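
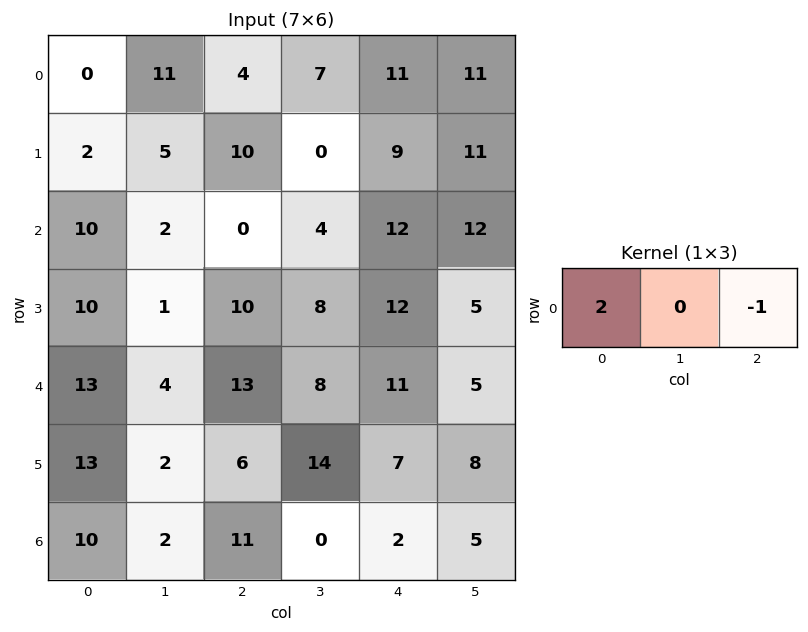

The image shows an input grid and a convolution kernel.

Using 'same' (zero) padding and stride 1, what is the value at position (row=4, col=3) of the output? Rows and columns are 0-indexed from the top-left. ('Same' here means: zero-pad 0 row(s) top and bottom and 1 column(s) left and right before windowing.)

15

The receptive field on the zero-padded input at this output position is [13 8 11]. Elementwise product with the kernel and sum: 13·2 + 11·-1.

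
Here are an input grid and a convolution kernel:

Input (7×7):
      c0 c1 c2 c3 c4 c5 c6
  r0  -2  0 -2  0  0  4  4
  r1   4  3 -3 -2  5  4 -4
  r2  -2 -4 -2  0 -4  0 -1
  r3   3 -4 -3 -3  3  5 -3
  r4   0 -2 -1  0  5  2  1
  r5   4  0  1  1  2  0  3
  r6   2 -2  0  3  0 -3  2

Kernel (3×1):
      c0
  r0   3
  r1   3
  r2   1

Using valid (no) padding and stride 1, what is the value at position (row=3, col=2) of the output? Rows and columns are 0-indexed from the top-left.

The receptive field on the input at this output position is [-3 / -1 / 1]. Elementwise product with the kernel and sum: -3·3 + -1·3 + 1·1.

-11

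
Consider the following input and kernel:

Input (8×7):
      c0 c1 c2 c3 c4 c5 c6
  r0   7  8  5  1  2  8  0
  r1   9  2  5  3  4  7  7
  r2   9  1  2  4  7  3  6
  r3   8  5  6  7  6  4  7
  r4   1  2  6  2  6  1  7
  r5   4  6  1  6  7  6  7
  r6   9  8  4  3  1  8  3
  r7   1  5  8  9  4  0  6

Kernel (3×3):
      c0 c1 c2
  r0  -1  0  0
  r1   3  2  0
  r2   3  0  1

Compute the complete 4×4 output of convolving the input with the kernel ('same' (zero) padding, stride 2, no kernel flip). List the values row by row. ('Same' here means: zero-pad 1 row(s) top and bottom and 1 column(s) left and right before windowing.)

16 43 23 45
23 27 48 26
8 37 35 31
23 50 32 24

Output[0,0]: The receptive field on the zero-padded input at this output position is [0 0 0 / 0 7 8 / 0 9 2]. Elementwise product with the kernel and sum: 0·-1 + 0·3 + 7·2 + 0·3 + 2·1.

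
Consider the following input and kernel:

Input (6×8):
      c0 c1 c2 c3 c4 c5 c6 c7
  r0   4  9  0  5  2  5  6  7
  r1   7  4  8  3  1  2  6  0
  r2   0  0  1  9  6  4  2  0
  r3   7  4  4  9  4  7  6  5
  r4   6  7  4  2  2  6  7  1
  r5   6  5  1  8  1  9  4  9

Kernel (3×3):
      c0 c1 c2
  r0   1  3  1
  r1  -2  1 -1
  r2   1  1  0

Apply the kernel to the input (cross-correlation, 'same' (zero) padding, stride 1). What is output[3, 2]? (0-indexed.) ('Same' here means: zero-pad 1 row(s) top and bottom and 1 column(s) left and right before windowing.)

The receptive field on the zero-padded input at this output position is [0 1 9 / 4 4 9 / 7 4 2]. Elementwise product with the kernel and sum: 0·1 + 1·3 + 9·1 + 4·-2 + 4·1 + 9·-1 + 7·1 + 4·1.

10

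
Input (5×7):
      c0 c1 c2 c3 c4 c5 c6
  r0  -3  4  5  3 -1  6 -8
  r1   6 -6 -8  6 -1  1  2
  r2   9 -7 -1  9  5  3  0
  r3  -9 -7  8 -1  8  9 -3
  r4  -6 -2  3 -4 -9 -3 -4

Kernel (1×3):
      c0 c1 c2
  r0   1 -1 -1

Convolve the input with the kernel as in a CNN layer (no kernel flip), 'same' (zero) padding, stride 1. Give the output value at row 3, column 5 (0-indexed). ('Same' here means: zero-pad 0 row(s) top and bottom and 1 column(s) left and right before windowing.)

The receptive field on the zero-padded input at this output position is [8 9 -3]. Elementwise product with the kernel and sum: 8·1 + 9·-1 + -3·-1.

2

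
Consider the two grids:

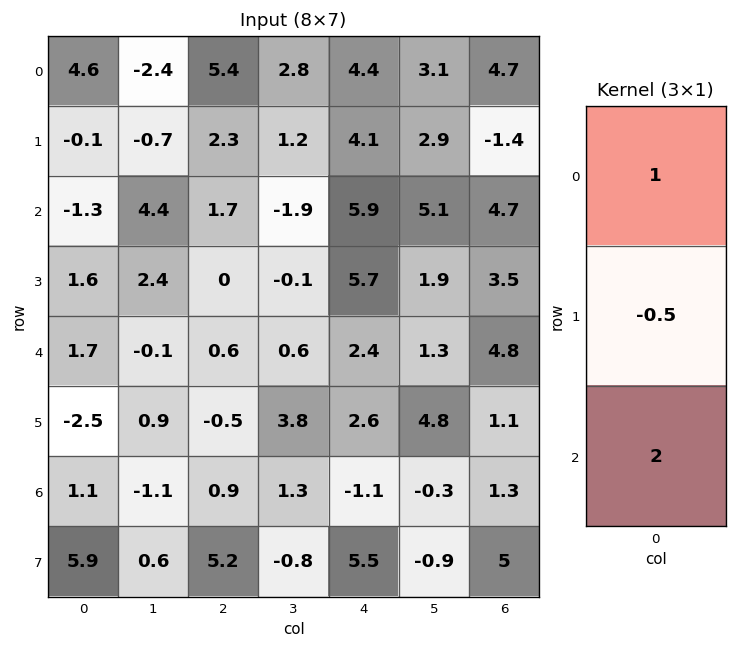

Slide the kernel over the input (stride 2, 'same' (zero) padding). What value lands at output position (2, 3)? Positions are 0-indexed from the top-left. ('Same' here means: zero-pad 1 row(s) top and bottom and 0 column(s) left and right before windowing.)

The receptive field on the zero-padded input at this output position is [3.5 / 4.8 / 1.1]. Elementwise product with the kernel and sum: 3.5·1 + 4.8·-0.5 + 1.1·2.

3.3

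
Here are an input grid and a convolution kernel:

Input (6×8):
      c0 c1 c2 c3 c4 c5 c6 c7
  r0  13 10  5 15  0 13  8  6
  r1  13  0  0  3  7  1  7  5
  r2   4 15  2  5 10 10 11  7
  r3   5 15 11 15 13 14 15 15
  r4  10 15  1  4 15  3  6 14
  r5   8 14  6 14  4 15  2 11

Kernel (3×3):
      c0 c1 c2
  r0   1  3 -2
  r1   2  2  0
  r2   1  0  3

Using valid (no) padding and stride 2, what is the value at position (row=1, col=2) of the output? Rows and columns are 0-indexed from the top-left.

105

The receptive field on the input at this output position is [10 10 11 / 13 14 15 / 15 3 6]. Elementwise product with the kernel and sum: 10·1 + 10·3 + 11·-2 + 13·2 + 14·2 + 15·1 + 6·3.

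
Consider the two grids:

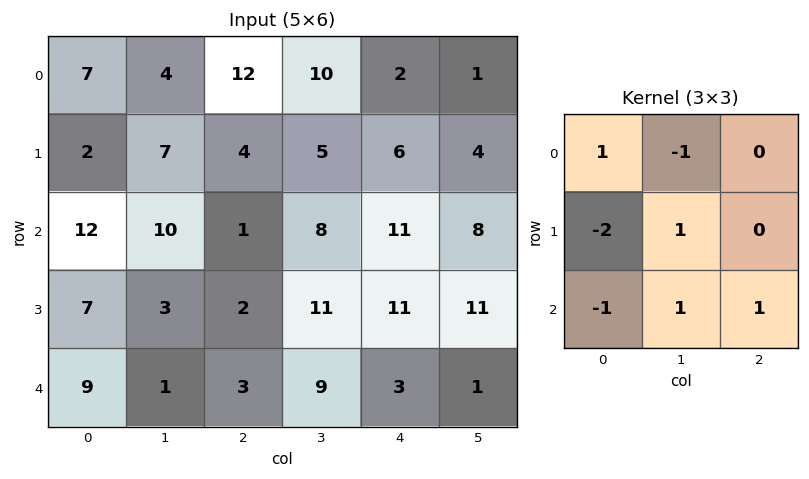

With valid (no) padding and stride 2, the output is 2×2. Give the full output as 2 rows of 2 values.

Output[0,0]: The receptive field on the input at this output position is [7 4 12 / 2 7 4 / 12 10 1]. Elementwise product with the kernel and sum: 7·1 + 4·-1 + 2·-2 + 7·1 + 12·-1 + 10·1 + 1·1.

5 17
-14 9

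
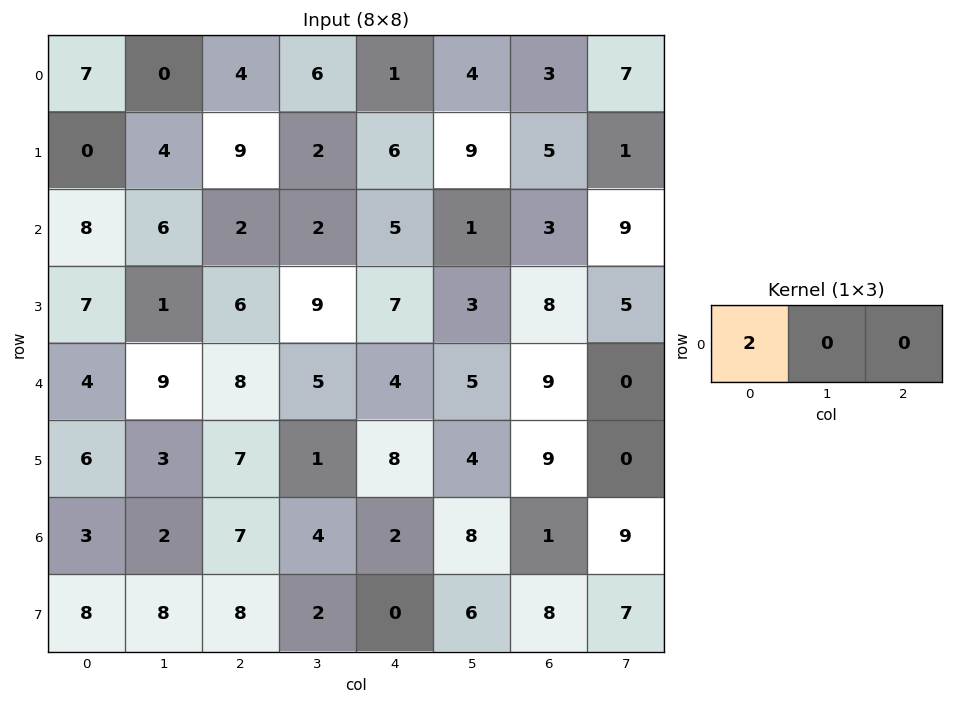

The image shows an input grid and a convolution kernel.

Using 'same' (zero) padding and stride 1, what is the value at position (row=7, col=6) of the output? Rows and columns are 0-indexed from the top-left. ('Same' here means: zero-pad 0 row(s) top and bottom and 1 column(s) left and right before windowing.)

12

The receptive field on the zero-padded input at this output position is [6 8 7]. Elementwise product with the kernel and sum: 6·2.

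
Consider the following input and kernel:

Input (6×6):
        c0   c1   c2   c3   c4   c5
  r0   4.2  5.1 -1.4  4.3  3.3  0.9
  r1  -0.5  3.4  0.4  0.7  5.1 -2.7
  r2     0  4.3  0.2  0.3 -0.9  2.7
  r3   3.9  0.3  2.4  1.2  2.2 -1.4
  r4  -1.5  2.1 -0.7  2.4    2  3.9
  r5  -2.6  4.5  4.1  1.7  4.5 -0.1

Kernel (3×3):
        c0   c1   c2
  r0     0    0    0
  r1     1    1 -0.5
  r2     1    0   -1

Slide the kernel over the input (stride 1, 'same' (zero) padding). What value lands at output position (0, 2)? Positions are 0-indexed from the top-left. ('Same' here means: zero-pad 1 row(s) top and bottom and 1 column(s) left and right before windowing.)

The receptive field on the zero-padded input at this output position is [0 0 0 / 5.1 -1.4 4.3 / 3.4 0.4 0.7]. Elementwise product with the kernel and sum: 5.1·1 + -1.4·1 + 4.3·-0.5 + 3.4·1 + 0.7·-1.

4.25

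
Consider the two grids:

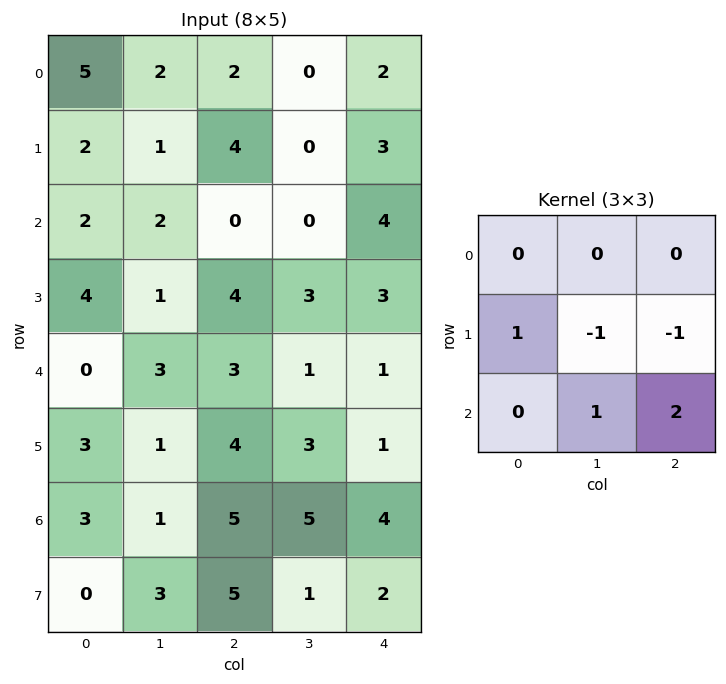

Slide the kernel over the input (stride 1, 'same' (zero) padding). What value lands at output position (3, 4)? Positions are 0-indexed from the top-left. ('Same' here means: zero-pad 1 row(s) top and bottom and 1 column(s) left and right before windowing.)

The receptive field on the zero-padded input at this output position is [0 4 0 / 3 3 0 / 1 1 0]. Elementwise product with the kernel and sum: 3·1 + 3·-1 + 0·-1 + 1·1 + 0·2.

1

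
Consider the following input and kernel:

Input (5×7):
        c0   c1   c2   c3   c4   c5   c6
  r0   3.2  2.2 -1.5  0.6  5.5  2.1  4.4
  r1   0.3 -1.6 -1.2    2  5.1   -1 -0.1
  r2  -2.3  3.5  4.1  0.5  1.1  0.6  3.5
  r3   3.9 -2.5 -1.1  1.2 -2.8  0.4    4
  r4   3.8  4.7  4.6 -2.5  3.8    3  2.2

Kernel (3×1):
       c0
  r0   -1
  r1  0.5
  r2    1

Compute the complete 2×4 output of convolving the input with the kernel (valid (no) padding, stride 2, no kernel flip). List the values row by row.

-5.35 5 -1.85 -0.95
8.05 -0.05 1.3 0.7

Output[0,0]: The receptive field on the input at this output position is [3.2 / 0.3 / -2.3]. Elementwise product with the kernel and sum: 3.2·-1 + 0.3·0.5 + -2.3·1.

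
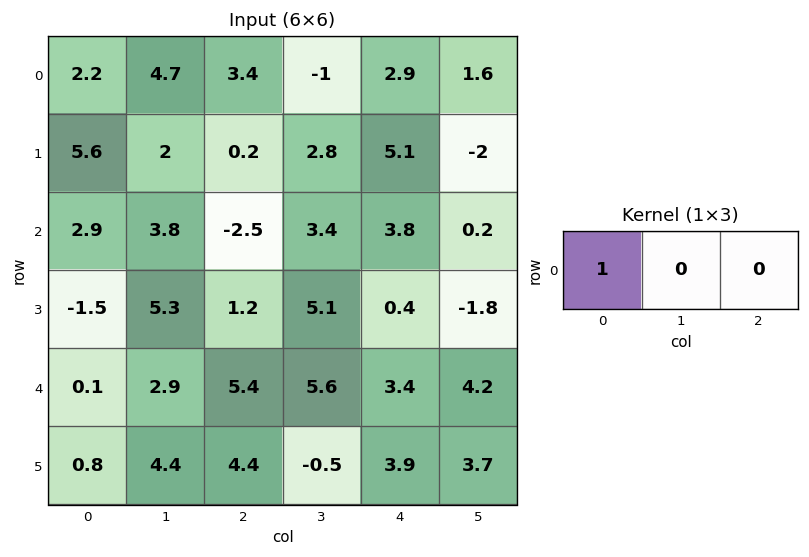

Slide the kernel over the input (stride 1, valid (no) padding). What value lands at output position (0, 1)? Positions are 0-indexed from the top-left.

4.7

The receptive field on the input at this output position is [4.7 3.4 -1]. Elementwise product with the kernel and sum: 4.7·1.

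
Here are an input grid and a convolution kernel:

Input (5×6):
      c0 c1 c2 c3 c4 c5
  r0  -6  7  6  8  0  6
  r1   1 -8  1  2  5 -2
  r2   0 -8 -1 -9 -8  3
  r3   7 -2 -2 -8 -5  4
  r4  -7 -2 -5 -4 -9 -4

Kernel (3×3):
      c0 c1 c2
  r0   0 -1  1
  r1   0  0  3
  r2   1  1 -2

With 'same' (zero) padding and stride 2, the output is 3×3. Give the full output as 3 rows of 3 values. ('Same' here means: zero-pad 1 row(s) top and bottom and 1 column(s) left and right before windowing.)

38 13 29
-22 -14 -19
-15 -18 -3

Output[0,0]: The receptive field on the zero-padded input at this output position is [0 0 0 / 0 -6 7 / 0 1 -8]. Elementwise product with the kernel and sum: 0·-1 + 0·1 + 7·3 + 0·1 + 1·1 + -8·-2.
Output[0,1]: The receptive field on the zero-padded input at this output position is [0 0 0 / 7 6 8 / -8 1 2]. Elementwise product with the kernel and sum: 0·-1 + 0·1 + 8·3 + -8·1 + 1·1 + 2·-2.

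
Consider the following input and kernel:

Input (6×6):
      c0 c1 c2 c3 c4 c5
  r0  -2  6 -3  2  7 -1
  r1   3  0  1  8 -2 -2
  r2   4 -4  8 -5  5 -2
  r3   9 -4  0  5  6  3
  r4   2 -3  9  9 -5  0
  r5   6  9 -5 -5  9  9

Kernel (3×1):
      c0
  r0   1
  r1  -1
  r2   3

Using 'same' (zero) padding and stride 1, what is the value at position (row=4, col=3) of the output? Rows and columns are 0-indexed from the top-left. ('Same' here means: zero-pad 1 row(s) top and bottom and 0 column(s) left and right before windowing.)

-19

The receptive field on the zero-padded input at this output position is [5 / 9 / -5]. Elementwise product with the kernel and sum: 5·1 + 9·-1 + -5·3.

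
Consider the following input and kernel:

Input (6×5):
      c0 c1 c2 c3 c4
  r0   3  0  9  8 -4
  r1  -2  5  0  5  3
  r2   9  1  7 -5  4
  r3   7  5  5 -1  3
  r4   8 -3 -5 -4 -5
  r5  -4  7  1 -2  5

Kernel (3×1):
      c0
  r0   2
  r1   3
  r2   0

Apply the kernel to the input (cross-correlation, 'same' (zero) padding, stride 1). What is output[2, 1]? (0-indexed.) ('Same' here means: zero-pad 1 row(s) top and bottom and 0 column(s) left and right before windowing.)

13

The receptive field on the zero-padded input at this output position is [5 / 1 / 5]. Elementwise product with the kernel and sum: 5·2 + 1·3.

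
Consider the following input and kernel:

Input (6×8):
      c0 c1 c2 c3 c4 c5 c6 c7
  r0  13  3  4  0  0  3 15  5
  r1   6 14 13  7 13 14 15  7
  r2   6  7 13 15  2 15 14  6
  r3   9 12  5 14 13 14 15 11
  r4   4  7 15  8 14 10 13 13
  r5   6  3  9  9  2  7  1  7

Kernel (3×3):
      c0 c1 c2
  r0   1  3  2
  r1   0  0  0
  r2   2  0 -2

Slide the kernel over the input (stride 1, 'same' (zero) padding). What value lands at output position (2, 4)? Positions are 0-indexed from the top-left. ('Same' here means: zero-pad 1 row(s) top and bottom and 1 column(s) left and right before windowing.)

The receptive field on the zero-padded input at this output position is [7 13 14 / 15 2 15 / 14 13 14]. Elementwise product with the kernel and sum: 7·1 + 13·3 + 14·2 + 14·2 + 14·-2.

74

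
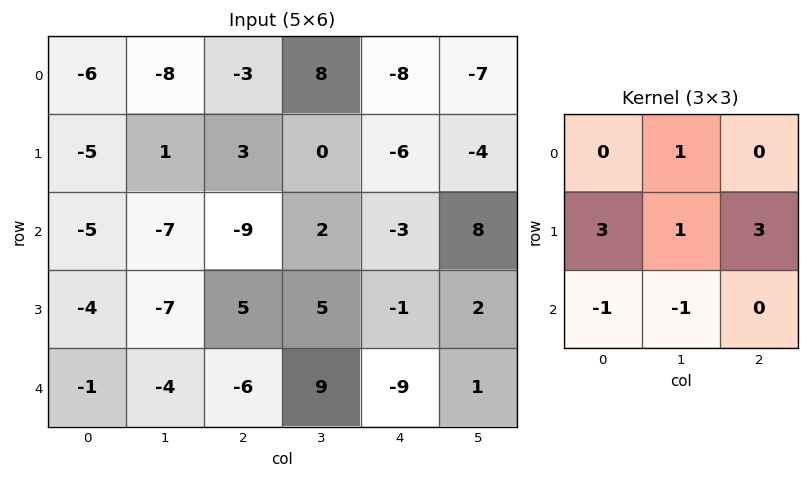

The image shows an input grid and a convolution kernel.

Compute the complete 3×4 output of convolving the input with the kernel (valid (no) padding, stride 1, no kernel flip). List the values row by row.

-1 19 6 -25
-37 -19 -44 17
-6 0 16 17

Output[0,0]: The receptive field on the input at this output position is [-6 -8 -3 / -5 1 3 / -5 -7 -9]. Elementwise product with the kernel and sum: -8·1 + -5·3 + 1·1 + 3·3 + -5·-1 + -7·-1.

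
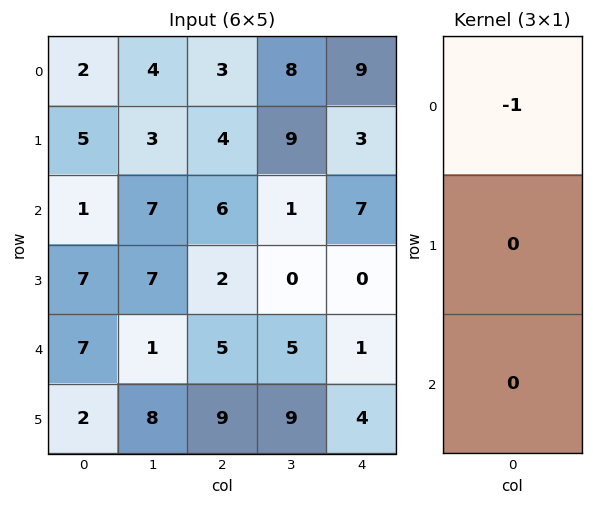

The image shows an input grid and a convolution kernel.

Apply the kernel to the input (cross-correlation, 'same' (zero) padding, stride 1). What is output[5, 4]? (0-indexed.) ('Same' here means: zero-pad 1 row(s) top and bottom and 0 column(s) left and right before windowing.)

The receptive field on the zero-padded input at this output position is [1 / 4 / 0]. Elementwise product with the kernel and sum: 1·-1.

-1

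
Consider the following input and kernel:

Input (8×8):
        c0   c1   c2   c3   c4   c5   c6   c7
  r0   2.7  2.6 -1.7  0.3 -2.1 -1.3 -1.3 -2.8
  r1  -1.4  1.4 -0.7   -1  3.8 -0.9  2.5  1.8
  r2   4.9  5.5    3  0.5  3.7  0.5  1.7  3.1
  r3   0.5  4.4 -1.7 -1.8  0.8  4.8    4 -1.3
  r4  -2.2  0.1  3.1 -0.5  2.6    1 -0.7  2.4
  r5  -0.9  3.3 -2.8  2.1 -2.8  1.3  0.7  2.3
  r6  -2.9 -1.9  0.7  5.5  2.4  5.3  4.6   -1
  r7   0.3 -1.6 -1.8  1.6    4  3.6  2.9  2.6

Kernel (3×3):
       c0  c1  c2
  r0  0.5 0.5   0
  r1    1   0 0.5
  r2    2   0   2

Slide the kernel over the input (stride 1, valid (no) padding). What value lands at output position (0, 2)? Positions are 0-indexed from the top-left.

The receptive field on the input at this output position is [-1.7 0.3 -2.1 / -0.7 -1 3.8 / 3 0.5 3.7]. Elementwise product with the kernel and sum: -1.7·0.5 + 0.3·0.5 + -0.7·1 + 3.8·0.5 + 3·2 + 3.7·2.

13.9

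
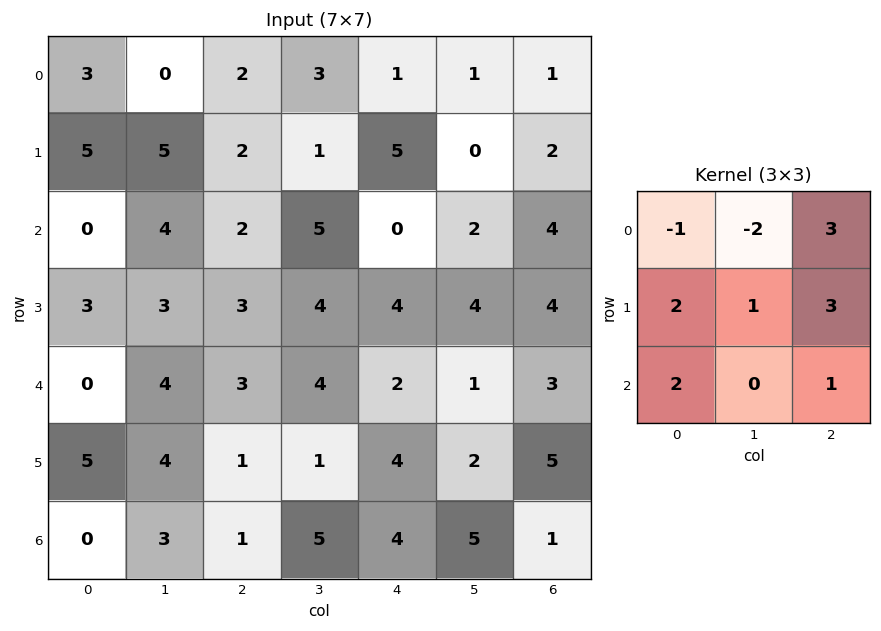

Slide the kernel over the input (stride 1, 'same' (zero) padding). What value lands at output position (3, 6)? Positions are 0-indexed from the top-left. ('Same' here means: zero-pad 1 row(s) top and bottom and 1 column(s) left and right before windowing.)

The receptive field on the zero-padded input at this output position is [2 4 0 / 4 4 0 / 1 3 0]. Elementwise product with the kernel and sum: 2·-1 + 4·-2 + 0·3 + 4·2 + 4·1 + 0·3 + 1·2 + 0·1.

4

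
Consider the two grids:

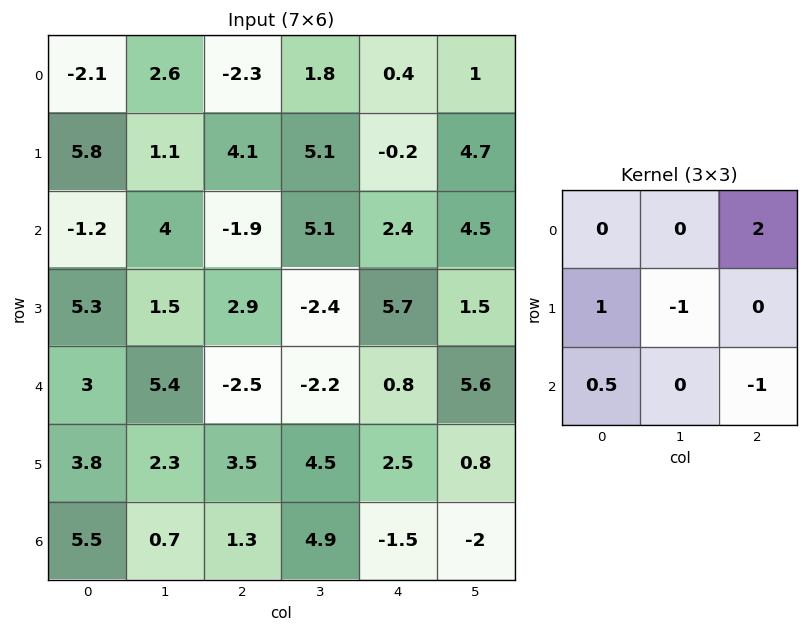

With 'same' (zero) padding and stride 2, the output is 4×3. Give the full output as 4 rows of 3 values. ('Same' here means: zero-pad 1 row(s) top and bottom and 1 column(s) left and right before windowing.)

1 0.35 -0.75
1.9 19.25 9.4
-2.3 -0.25 1.45
-0.9 8.4 8

Output[0,0]: The receptive field on the zero-padded input at this output position is [0 0 0 / 0 -2.1 2.6 / 0 5.8 1.1]. Elementwise product with the kernel and sum: 0·2 + 0·1 + -2.1·-1 + 0·0.5 + 1.1·-1.
Output[0,1]: The receptive field on the zero-padded input at this output position is [0 0 0 / 2.6 -2.3 1.8 / 1.1 4.1 5.1]. Elementwise product with the kernel and sum: 0·2 + 2.6·1 + -2.3·-1 + 1.1·0.5 + 5.1·-1.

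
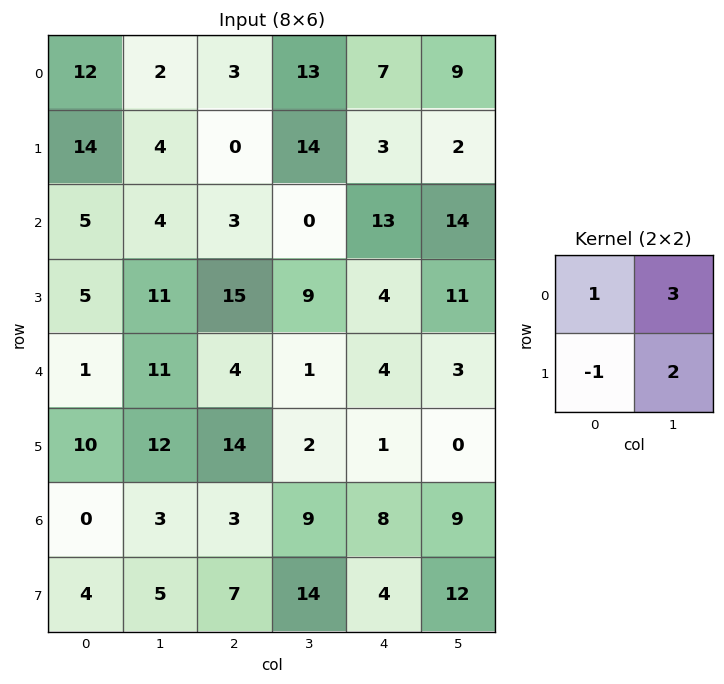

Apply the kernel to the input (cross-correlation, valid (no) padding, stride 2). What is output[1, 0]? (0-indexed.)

34

The receptive field on the input at this output position is [5 4 / 5 11]. Elementwise product with the kernel and sum: 5·1 + 4·3 + 5·-1 + 11·2.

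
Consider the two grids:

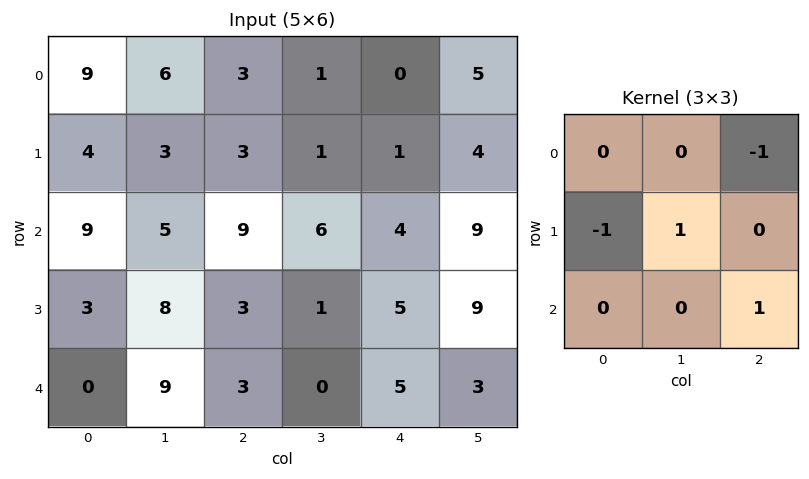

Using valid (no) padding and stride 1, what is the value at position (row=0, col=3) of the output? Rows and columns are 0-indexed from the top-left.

The receptive field on the input at this output position is [1 0 5 / 1 1 4 / 6 4 9]. Elementwise product with the kernel and sum: 5·-1 + 1·-1 + 1·1 + 9·1.

4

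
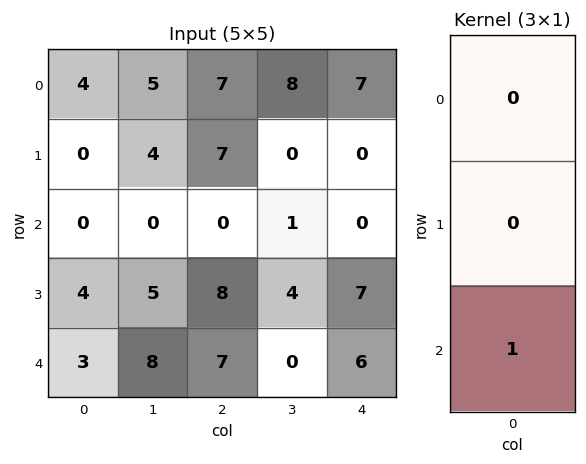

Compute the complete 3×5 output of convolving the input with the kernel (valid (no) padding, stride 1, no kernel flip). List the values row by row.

0 0 0 1 0
4 5 8 4 7
3 8 7 0 6

Output[0,0]: The receptive field on the input at this output position is [4 / 0 / 0]. Elementwise product with the kernel and sum: 0·1.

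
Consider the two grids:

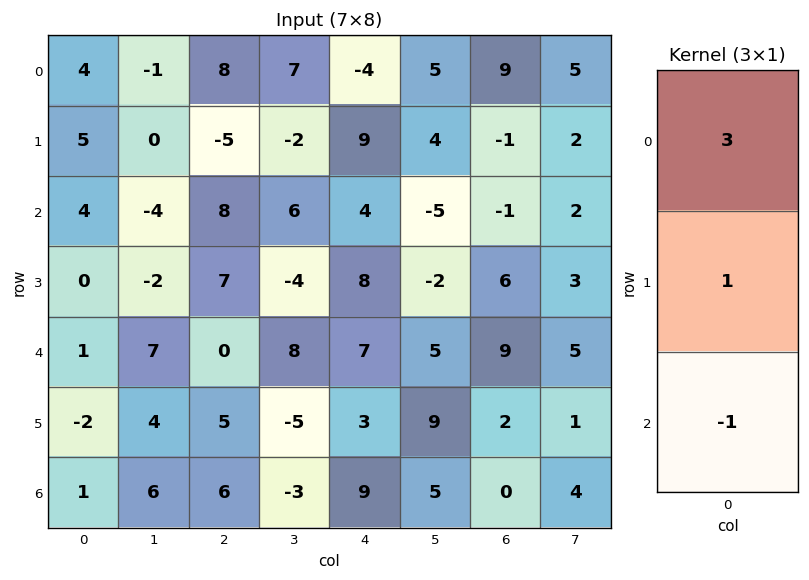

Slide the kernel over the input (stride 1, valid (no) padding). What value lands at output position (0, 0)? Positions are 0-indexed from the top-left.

The receptive field on the input at this output position is [4 / 5 / 4]. Elementwise product with the kernel and sum: 4·3 + 5·1 + 4·-1.

13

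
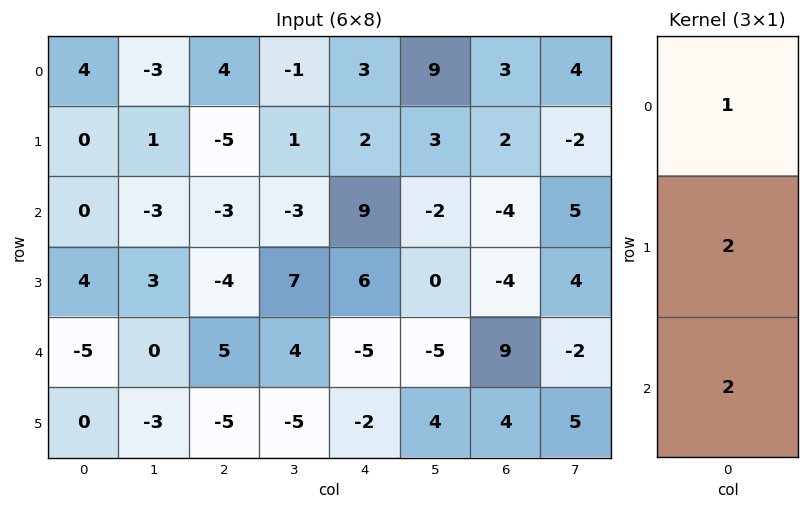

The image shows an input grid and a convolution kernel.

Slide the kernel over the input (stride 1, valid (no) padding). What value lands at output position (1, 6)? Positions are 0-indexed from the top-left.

-14

The receptive field on the input at this output position is [2 / -4 / -4]. Elementwise product with the kernel and sum: 2·1 + -4·2 + -4·2.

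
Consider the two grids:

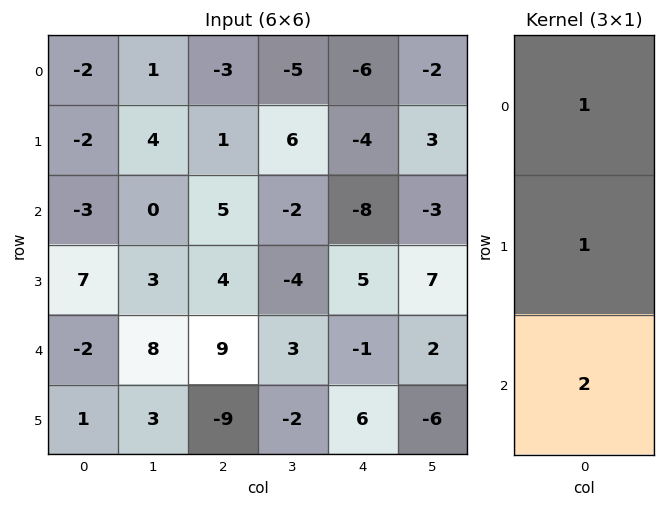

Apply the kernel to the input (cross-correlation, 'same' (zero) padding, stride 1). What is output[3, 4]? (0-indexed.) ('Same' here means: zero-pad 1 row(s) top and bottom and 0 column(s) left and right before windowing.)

The receptive field on the zero-padded input at this output position is [-8 / 5 / -1]. Elementwise product with the kernel and sum: -8·1 + 5·1 + -1·2.

-5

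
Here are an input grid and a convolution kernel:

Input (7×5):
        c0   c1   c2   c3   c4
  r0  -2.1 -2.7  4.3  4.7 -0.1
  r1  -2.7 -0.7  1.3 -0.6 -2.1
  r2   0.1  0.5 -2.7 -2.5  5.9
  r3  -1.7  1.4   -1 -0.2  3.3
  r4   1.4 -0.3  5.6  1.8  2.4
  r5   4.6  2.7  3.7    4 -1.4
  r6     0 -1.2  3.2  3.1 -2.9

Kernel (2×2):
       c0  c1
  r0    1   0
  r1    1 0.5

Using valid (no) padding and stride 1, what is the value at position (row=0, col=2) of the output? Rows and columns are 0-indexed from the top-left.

The receptive field on the input at this output position is [4.3 4.7 / 1.3 -0.6]. Elementwise product with the kernel and sum: 4.3·1 + 1.3·1 + -0.6·0.5.

5.3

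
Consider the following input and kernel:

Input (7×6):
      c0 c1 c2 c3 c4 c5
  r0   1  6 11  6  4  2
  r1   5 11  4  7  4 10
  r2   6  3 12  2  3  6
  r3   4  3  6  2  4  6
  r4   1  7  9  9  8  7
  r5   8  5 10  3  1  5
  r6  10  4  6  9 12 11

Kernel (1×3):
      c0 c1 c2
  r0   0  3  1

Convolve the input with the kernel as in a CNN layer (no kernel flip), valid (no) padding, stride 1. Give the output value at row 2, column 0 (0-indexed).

The receptive field on the input at this output position is [6 3 12]. Elementwise product with the kernel and sum: 3·3 + 12·1.

21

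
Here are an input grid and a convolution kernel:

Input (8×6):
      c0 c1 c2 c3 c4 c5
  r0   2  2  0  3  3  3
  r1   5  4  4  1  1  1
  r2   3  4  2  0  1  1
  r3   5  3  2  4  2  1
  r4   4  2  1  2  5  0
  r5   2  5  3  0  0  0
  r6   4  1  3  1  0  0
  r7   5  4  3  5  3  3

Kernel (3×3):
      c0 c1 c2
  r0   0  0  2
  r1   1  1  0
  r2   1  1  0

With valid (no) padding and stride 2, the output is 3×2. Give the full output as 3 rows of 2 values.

16 13
18 11
14 17

Output[0,0]: The receptive field on the input at this output position is [2 2 0 / 5 4 4 / 3 4 2]. Elementwise product with the kernel and sum: 0·2 + 5·1 + 4·1 + 3·1 + 4·1.
Output[0,1]: The receptive field on the input at this output position is [0 3 3 / 4 1 1 / 2 0 1]. Elementwise product with the kernel and sum: 3·2 + 4·1 + 1·1 + 2·1 + 0·1.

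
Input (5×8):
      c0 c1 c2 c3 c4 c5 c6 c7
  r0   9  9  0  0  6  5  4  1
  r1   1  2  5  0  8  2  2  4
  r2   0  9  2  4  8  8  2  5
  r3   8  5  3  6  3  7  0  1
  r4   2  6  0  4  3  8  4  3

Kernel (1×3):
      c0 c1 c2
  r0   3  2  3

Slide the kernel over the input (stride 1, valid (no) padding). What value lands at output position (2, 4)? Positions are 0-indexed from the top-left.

46

The receptive field on the input at this output position is [8 8 2]. Elementwise product with the kernel and sum: 8·3 + 8·2 + 2·3.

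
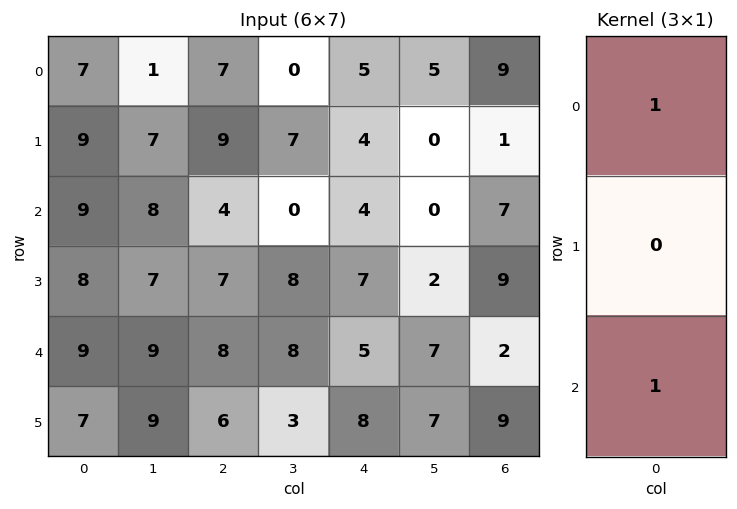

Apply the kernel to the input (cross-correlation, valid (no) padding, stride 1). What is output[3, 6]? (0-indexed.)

The receptive field on the input at this output position is [9 / 2 / 9]. Elementwise product with the kernel and sum: 9·1 + 9·1.

18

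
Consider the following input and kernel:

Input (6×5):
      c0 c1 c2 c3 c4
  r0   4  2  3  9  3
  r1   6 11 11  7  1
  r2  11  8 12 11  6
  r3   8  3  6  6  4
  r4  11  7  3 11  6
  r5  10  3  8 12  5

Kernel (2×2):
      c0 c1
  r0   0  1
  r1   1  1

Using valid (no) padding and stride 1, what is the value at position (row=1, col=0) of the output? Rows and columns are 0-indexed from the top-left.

30

The receptive field on the input at this output position is [6 11 / 11 8]. Elementwise product with the kernel and sum: 11·1 + 11·1 + 8·1.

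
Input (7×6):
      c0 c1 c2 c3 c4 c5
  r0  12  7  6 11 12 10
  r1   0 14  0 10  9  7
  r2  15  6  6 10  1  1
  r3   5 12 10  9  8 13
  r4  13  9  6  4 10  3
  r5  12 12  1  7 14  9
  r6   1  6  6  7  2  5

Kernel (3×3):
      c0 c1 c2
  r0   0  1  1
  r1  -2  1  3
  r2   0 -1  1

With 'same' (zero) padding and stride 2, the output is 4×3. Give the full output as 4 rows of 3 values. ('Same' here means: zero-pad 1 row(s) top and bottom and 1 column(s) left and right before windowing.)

Output[0,0]: The receptive field on the zero-padded input at this output position is [0 0 0 / 0 12 7 / 0 0 14]. Elementwise product with the kernel and sum: 0·1 + 0·1 + 0·-2 + 12·1 + 7·3 + 0·-1 + 14·1.
Output[0,1]: The receptive field on the zero-padded input at this output position is [0 0 0 / 7 6 11 / 14 0 10]. Elementwise product with the kernel and sum: 0·1 + 0·1 + 7·-2 + 6·1 + 11·3 + 0·-1 + 10·1.

47 35 18
54 33 5
57 25 27
43 23 26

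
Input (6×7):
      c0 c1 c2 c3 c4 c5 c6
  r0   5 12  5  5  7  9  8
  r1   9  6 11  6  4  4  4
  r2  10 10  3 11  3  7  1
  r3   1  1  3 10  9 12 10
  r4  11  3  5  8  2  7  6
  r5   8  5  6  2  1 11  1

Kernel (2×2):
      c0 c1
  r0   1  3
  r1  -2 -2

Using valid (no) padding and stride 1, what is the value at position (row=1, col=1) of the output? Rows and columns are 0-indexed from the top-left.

13

The receptive field on the input at this output position is [6 11 / 10 3]. Elementwise product with the kernel and sum: 6·1 + 11·3 + 10·-2 + 3·-2.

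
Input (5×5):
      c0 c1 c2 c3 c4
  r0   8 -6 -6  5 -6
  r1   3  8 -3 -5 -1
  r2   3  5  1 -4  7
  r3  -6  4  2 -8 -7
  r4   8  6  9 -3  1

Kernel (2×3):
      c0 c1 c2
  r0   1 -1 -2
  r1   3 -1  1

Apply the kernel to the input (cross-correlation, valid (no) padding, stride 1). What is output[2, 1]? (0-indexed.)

14

The receptive field on the input at this output position is [5 1 -4 / 4 2 -8]. Elementwise product with the kernel and sum: 5·1 + 1·-1 + -4·-2 + 4·3 + 2·-1 + -8·1.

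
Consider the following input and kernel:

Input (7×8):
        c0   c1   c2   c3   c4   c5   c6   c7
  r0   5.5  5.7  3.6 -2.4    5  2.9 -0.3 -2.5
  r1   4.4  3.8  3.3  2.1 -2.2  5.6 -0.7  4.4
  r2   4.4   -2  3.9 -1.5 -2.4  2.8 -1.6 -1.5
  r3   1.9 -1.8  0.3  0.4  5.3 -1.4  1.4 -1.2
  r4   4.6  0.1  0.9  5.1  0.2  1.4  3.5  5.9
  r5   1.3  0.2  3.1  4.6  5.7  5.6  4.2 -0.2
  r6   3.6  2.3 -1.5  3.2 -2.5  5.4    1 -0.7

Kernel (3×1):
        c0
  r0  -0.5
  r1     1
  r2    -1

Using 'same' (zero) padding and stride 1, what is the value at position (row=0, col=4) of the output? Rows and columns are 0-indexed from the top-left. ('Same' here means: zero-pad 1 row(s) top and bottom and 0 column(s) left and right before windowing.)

The receptive field on the zero-padded input at this output position is [0 / 5 / -2.2]. Elementwise product with the kernel and sum: 0·-0.5 + 5·1 + -2.2·-1.

7.2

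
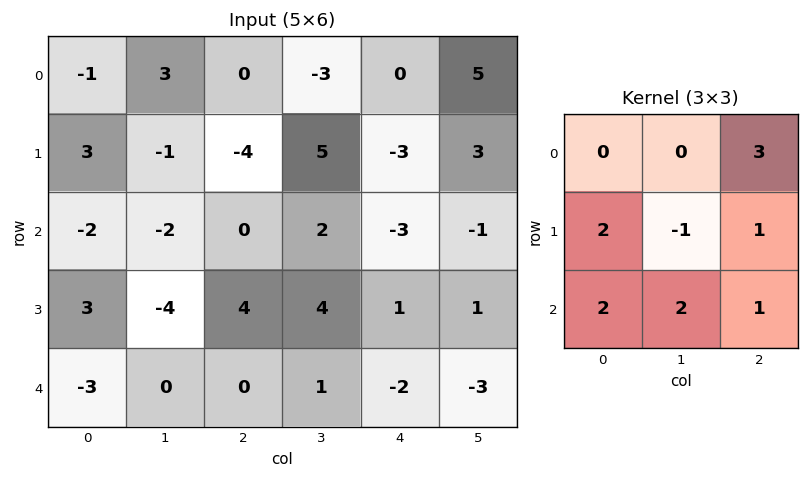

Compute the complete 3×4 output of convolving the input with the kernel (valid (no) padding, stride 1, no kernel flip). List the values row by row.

-5 -4 -15 28
-12 17 3 26
8 -1 -4 0

Output[0,0]: The receptive field on the input at this output position is [-1 3 0 / 3 -1 -4 / -2 -2 0]. Elementwise product with the kernel and sum: 0·3 + 3·2 + -1·-1 + -4·1 + -2·2 + -2·2 + 0·1.
Output[0,1]: The receptive field on the input at this output position is [3 0 -3 / -1 -4 5 / -2 0 2]. Elementwise product with the kernel and sum: -3·3 + -1·2 + -4·-1 + 5·1 + -2·2 + 0·2 + 2·1.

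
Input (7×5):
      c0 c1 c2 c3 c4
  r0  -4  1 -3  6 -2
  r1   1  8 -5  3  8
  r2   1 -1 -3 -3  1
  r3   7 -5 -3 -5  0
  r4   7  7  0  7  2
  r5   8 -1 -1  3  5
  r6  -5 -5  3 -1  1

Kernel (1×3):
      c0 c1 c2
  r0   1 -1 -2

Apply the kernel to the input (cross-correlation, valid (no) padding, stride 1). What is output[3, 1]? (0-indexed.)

The receptive field on the input at this output position is [-5 -3 -5]. Elementwise product with the kernel and sum: -5·1 + -3·-1 + -5·-2.

8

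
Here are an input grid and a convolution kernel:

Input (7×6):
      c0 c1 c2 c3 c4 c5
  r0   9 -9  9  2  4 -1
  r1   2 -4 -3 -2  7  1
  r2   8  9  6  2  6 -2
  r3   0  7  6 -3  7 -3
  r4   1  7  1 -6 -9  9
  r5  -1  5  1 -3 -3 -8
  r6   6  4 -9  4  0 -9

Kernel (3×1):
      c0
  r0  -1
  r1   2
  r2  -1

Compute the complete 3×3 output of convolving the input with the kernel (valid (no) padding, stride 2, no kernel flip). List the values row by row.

-13 -21 4
-9 5 17
-9 10 3

Output[0,0]: The receptive field on the input at this output position is [9 / 2 / 8]. Elementwise product with the kernel and sum: 9·-1 + 2·2 + 8·-1.
Output[0,1]: The receptive field on the input at this output position is [9 / -3 / 6]. Elementwise product with the kernel and sum: 9·-1 + -3·2 + 6·-1.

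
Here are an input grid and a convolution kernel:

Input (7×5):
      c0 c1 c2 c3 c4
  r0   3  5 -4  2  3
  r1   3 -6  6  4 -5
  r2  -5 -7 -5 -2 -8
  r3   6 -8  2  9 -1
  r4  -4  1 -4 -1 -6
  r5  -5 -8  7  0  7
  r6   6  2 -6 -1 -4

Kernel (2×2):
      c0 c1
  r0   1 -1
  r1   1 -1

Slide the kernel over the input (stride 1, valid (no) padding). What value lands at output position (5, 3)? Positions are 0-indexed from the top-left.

-4

The receptive field on the input at this output position is [0 7 / -1 -4]. Elementwise product with the kernel and sum: 0·1 + 7·-1 + -1·1 + -4·-1.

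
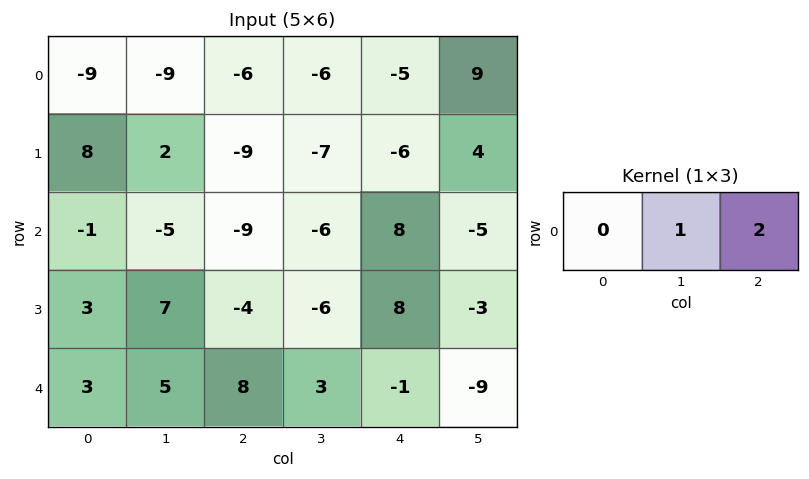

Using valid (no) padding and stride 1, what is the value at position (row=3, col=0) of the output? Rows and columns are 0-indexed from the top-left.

-1

The receptive field on the input at this output position is [3 7 -4]. Elementwise product with the kernel and sum: 7·1 + -4·2.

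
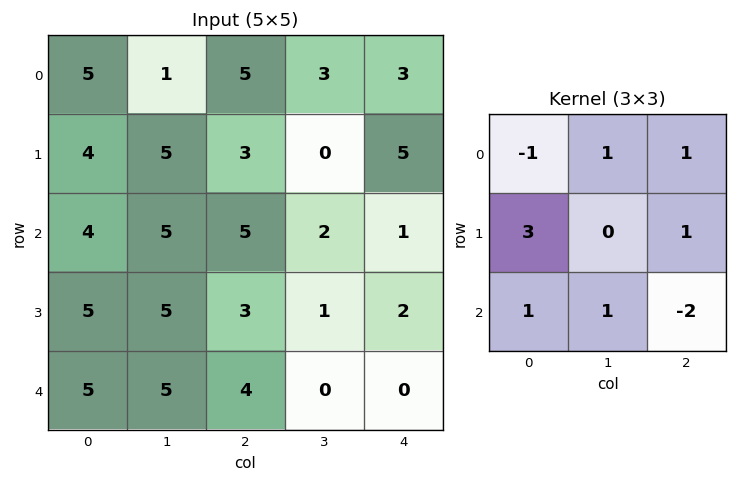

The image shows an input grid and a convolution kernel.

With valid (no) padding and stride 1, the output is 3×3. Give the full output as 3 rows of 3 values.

Output[0,0]: The receptive field on the input at this output position is [5 1 5 / 4 5 3 / 4 5 5]. Elementwise product with the kernel and sum: 5·-1 + 1·1 + 5·1 + 4·3 + 3·1 + 4·1 + 5·1 + 5·-2.

15 28 20
25 21 18
26 27 13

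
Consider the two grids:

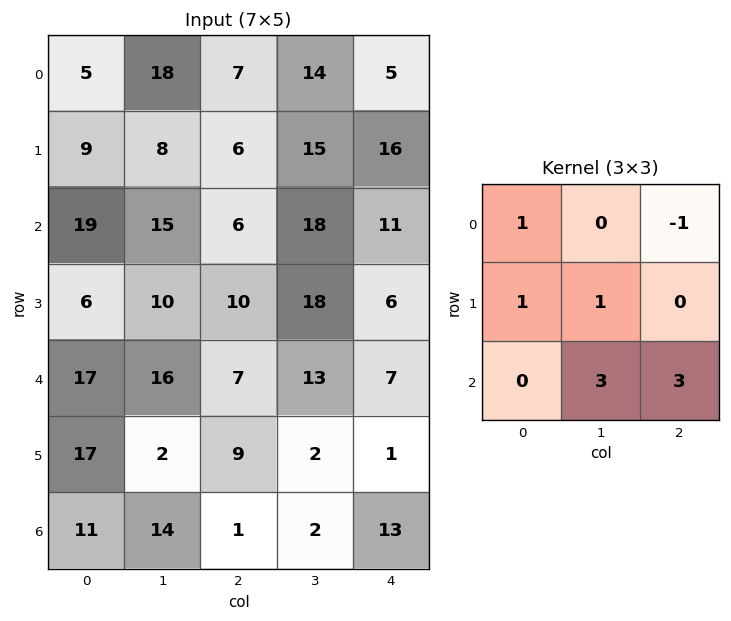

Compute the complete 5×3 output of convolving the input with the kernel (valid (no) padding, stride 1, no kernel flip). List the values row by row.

78 90 110
97 98 86
98 77 83
62 48 33
74 23 56

Output[0,0]: The receptive field on the input at this output position is [5 18 7 / 9 8 6 / 19 15 6]. Elementwise product with the kernel and sum: 5·1 + 7·-1 + 9·1 + 8·1 + 15·3 + 6·3.
Output[0,1]: The receptive field on the input at this output position is [18 7 14 / 8 6 15 / 15 6 18]. Elementwise product with the kernel and sum: 18·1 + 14·-1 + 8·1 + 6·1 + 6·3 + 18·3.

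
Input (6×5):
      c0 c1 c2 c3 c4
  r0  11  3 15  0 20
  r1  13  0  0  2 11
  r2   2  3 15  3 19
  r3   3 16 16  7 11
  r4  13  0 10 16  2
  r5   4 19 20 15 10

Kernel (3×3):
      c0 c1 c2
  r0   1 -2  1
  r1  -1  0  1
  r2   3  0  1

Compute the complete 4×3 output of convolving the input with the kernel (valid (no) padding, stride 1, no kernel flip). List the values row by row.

28 -13 110
51 57 70
73 -17 55
16 79 75

Output[0,0]: The receptive field on the input at this output position is [11 3 15 / 13 0 0 / 2 3 15]. Elementwise product with the kernel and sum: 11·1 + 3·-2 + 15·1 + 13·-1 + 0·1 + 2·3 + 15·1.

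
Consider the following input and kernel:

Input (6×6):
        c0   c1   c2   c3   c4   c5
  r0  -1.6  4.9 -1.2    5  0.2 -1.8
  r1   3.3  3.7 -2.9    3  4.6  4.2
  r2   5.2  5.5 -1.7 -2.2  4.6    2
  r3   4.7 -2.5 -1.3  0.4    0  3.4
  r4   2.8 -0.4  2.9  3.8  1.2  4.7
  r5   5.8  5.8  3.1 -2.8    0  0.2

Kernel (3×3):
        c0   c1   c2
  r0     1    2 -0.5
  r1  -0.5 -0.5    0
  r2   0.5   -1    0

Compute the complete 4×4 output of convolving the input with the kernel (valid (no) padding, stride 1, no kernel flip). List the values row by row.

2.4 4.05 10 -3.2
11.65 -5.45 1.7 9.1
17.75 2 -10.3 6.5
-3.75 -6.75 0.5 -5.2

Output[0,0]: The receptive field on the input at this output position is [-1.6 4.9 -1.2 / 3.3 3.7 -2.9 / 5.2 5.5 -1.7]. Elementwise product with the kernel and sum: -1.6·1 + 4.9·2 + -1.2·-0.5 + 3.3·-0.5 + 3.7·-0.5 + 5.2·0.5 + 5.5·-1.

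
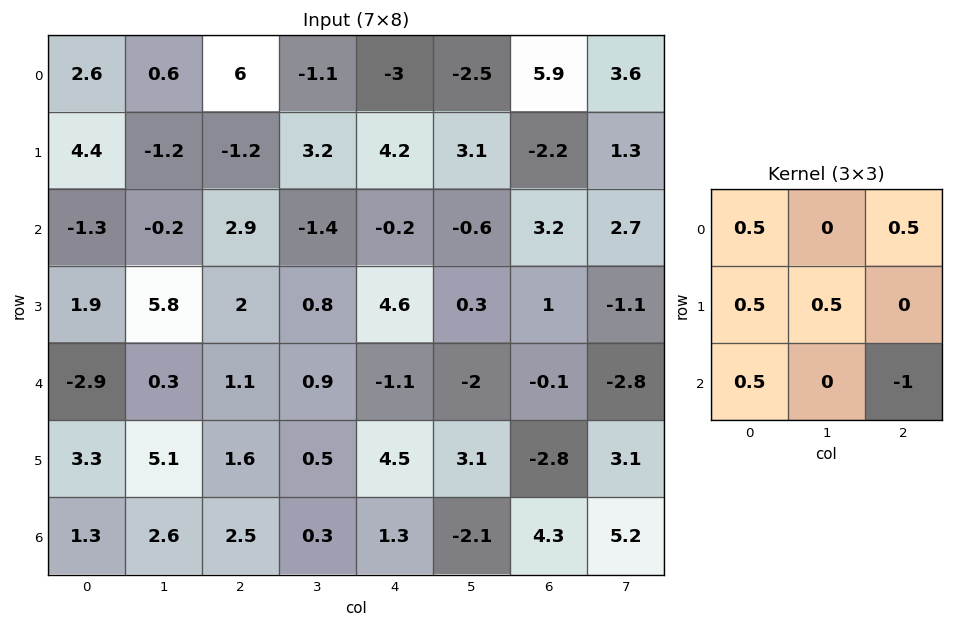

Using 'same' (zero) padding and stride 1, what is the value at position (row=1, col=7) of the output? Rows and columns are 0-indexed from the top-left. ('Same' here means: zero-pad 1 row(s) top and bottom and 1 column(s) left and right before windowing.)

4.1

The receptive field on the zero-padded input at this output position is [5.9 3.6 0 / -2.2 1.3 0 / 3.2 2.7 0]. Elementwise product with the kernel and sum: 5.9·0.5 + 0·0.5 + -2.2·0.5 + 1.3·0.5 + 3.2·0.5 + 0·-1.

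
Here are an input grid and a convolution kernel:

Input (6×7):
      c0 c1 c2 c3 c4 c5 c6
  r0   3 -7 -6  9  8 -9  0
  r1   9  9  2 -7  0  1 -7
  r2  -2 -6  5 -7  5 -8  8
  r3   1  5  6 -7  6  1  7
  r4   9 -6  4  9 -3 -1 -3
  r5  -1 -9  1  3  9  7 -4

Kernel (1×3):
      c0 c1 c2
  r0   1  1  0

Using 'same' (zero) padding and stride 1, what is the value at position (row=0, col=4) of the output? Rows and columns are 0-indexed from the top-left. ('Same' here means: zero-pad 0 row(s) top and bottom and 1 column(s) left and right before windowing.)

17

The receptive field on the zero-padded input at this output position is [9 8 -9]. Elementwise product with the kernel and sum: 9·1 + 8·1.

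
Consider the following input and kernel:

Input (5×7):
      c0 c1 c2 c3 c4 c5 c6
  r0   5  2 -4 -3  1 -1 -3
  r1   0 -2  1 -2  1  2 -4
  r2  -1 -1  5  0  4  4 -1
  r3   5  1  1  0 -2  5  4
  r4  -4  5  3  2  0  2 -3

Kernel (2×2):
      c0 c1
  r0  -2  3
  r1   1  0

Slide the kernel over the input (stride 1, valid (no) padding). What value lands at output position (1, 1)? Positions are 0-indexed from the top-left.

The receptive field on the input at this output position is [-2 1 / -1 5]. Elementwise product with the kernel and sum: -2·-2 + 1·3 + -1·1.

6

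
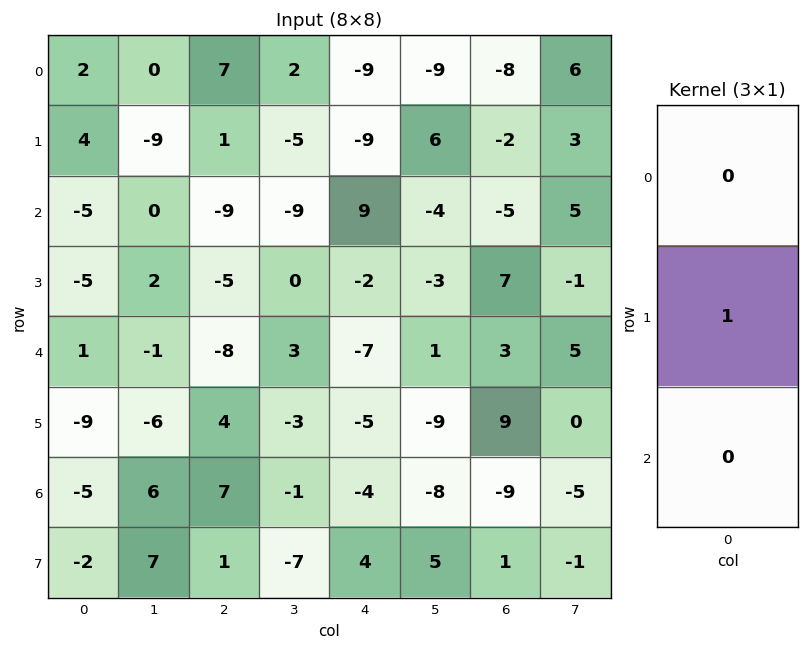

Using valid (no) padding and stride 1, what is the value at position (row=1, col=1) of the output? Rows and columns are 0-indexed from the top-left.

0

The receptive field on the input at this output position is [-9 / 0 / 2]. Elementwise product with the kernel and sum: 0·1.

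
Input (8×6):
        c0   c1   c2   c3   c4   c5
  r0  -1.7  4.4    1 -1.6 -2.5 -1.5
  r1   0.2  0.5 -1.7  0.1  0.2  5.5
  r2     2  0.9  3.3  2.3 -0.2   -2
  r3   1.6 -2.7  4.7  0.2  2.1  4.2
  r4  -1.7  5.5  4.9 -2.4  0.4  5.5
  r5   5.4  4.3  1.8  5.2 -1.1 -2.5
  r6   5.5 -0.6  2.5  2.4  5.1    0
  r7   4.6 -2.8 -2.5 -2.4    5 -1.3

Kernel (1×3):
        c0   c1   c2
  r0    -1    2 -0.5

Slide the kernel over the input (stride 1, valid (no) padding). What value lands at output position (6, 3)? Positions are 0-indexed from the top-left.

7.8

The receptive field on the input at this output position is [2.4 5.1 0]. Elementwise product with the kernel and sum: 2.4·-1 + 5.1·2 + 0·-0.5.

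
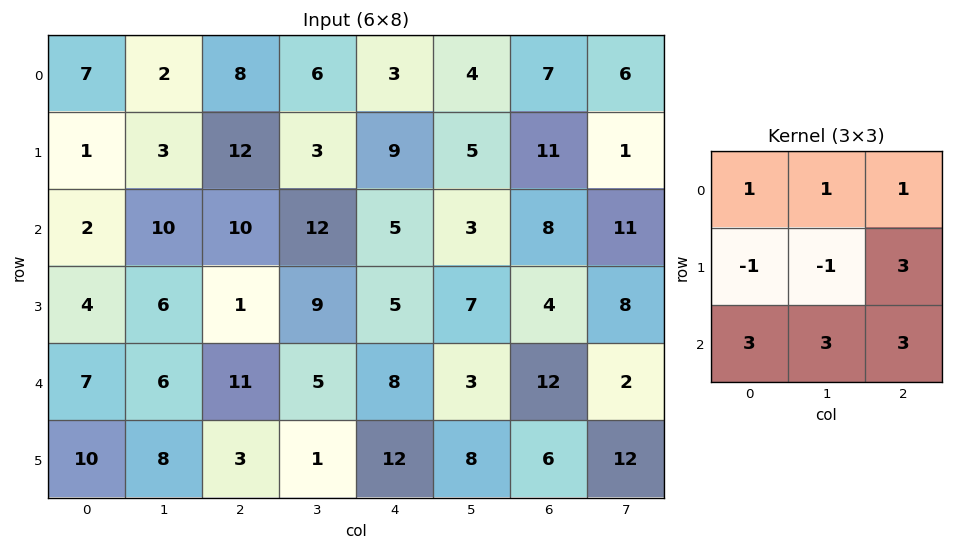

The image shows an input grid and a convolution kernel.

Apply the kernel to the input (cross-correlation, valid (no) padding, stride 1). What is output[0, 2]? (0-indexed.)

The receptive field on the input at this output position is [8 6 3 / 12 3 9 / 10 12 5]. Elementwise product with the kernel and sum: 8·1 + 6·1 + 3·1 + 12·-1 + 3·-1 + 9·3 + 10·3 + 12·3 + 5·3.

110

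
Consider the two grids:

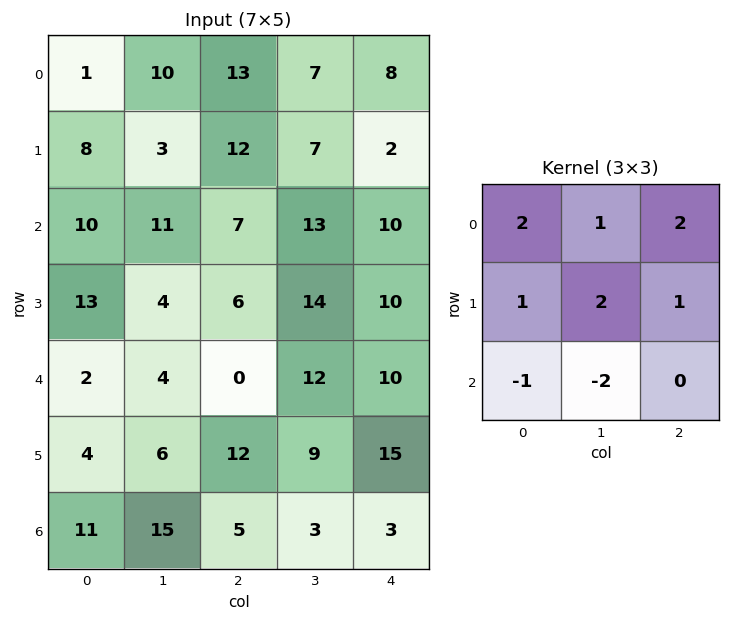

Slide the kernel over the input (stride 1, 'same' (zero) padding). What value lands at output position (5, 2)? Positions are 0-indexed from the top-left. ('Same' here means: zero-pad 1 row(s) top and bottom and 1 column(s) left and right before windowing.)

46

The receptive field on the zero-padded input at this output position is [4 0 12 / 6 12 9 / 15 5 3]. Elementwise product with the kernel and sum: 4·2 + 0·1 + 12·2 + 6·1 + 12·2 + 9·1 + 15·-1 + 5·-2.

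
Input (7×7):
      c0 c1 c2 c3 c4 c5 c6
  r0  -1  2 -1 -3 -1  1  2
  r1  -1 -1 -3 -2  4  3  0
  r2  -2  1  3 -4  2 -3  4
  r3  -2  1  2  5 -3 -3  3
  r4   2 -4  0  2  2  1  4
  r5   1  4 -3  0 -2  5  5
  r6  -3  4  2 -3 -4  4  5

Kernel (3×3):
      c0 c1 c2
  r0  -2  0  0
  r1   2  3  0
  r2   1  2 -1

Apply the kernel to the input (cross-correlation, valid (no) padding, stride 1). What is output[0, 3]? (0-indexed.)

The receptive field on the input at this output position is [-3 -1 1 / -2 4 3 / -4 2 -3]. Elementwise product with the kernel and sum: -3·-2 + -2·2 + 4·3 + -4·1 + 2·2 + -3·-1.

17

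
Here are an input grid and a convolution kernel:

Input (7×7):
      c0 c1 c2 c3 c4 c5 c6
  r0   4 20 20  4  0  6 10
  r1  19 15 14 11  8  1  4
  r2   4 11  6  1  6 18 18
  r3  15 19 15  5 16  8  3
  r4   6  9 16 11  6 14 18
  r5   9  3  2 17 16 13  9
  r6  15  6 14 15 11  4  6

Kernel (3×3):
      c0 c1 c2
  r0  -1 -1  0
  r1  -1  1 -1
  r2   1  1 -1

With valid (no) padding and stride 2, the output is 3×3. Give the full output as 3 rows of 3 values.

Output[0,0]: The receptive field on the input at this output position is [4 20 20 / 19 15 14 / 4 11 6]. Elementwise product with the kernel and sum: 4·-1 + 20·-1 + 19·-1 + 15·1 + 14·-1 + 4·1 + 11·1 + 6·-1.

-33 -34 -11
-27 -12 -33
-16 -10 -23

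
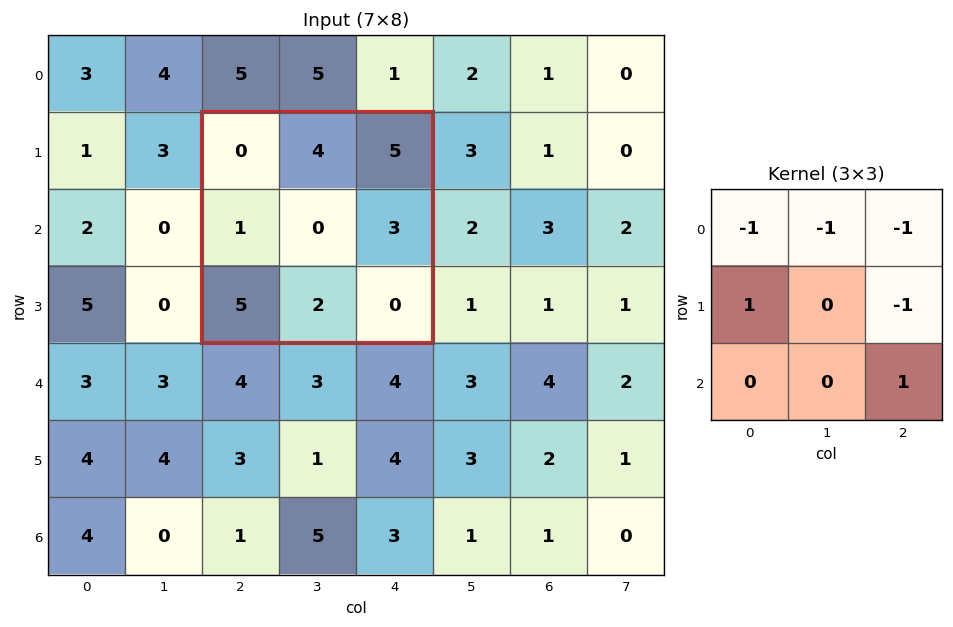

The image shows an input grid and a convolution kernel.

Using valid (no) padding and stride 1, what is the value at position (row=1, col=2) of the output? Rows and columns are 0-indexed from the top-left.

-11

The receptive field on the input at this output position is [0 4 5 / 1 0 3 / 5 2 0]. Elementwise product with the kernel and sum: 0·-1 + 4·-1 + 5·-1 + 1·1 + 3·-1 + 0·1.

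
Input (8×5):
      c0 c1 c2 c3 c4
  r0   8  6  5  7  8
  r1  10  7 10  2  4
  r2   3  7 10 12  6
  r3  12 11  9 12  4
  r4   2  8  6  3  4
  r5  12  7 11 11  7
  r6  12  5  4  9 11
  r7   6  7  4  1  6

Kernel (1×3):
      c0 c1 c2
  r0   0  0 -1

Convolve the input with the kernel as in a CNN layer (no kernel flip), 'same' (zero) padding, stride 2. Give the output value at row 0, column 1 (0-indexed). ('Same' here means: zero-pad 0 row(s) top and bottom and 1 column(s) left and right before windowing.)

-7

The receptive field on the zero-padded input at this output position is [6 5 7]. Elementwise product with the kernel and sum: 7·-1.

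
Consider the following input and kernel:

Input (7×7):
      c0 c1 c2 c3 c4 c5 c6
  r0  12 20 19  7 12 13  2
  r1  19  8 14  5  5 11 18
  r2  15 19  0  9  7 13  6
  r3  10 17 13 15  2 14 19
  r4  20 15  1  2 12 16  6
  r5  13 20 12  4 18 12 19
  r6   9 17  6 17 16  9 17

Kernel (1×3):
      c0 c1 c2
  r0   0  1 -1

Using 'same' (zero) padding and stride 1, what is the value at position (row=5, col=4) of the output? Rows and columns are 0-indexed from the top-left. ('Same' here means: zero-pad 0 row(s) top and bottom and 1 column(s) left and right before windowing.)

The receptive field on the zero-padded input at this output position is [4 18 12]. Elementwise product with the kernel and sum: 18·1 + 12·-1.

6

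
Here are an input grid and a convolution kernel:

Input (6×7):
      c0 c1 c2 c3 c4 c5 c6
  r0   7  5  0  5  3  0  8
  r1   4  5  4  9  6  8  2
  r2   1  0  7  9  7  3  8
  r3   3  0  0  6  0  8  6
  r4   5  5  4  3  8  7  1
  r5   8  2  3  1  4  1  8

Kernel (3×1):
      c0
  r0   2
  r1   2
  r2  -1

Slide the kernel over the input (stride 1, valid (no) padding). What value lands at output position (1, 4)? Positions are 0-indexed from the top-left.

26

The receptive field on the input at this output position is [6 / 7 / 0]. Elementwise product with the kernel and sum: 6·2 + 7·2 + 0·-1.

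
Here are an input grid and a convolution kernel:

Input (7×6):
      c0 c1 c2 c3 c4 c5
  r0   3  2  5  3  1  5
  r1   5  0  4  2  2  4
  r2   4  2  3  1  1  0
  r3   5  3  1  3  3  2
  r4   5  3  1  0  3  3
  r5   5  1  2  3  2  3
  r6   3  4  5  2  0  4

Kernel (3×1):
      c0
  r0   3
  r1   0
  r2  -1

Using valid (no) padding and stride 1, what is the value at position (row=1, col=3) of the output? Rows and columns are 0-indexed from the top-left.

The receptive field on the input at this output position is [2 / 1 / 3]. Elementwise product with the kernel and sum: 2·3 + 3·-1.

3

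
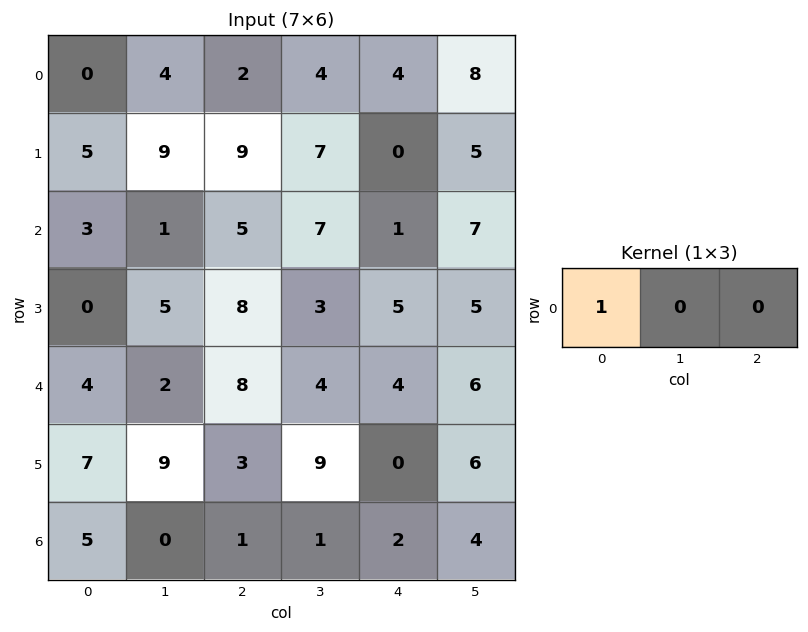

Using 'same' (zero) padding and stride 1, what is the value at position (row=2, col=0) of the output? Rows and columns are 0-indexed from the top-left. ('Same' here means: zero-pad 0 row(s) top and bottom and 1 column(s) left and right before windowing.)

The receptive field on the zero-padded input at this output position is [0 3 1]. Elementwise product with the kernel and sum: 0·1.

0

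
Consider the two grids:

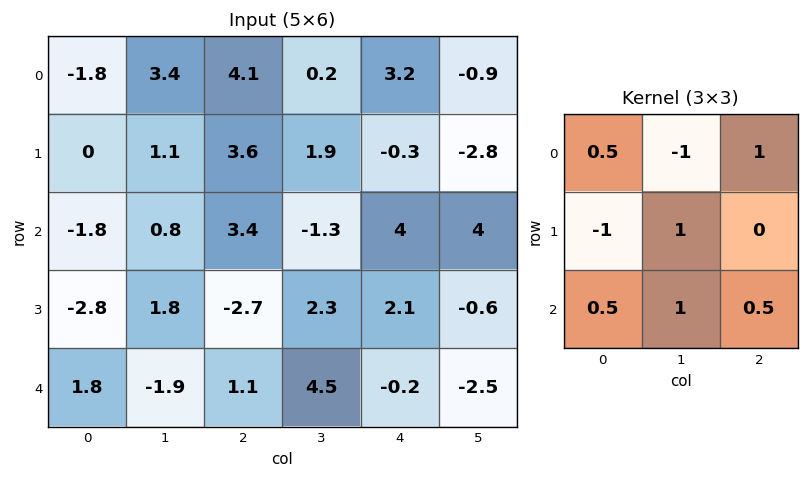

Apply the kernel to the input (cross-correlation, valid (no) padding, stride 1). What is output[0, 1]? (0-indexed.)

The receptive field on the input at this output position is [3.4 4.1 0.2 / 1.1 3.6 1.9 / 0.8 3.4 -1.3]. Elementwise product with the kernel and sum: 3.4·0.5 + 4.1·-1 + 0.2·1 + 1.1·-1 + 3.6·1 + 0.8·0.5 + 3.4·1 + -1.3·0.5.

3.45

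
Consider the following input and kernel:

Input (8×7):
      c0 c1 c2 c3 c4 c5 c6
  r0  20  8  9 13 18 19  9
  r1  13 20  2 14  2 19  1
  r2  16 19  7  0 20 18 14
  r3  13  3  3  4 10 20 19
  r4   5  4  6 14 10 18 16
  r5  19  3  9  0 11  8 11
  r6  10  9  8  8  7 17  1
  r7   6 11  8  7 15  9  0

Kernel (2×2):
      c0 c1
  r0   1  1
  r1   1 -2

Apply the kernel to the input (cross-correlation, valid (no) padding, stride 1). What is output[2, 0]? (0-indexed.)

42

The receptive field on the input at this output position is [16 19 / 13 3]. Elementwise product with the kernel and sum: 16·1 + 19·1 + 13·1 + 3·-2.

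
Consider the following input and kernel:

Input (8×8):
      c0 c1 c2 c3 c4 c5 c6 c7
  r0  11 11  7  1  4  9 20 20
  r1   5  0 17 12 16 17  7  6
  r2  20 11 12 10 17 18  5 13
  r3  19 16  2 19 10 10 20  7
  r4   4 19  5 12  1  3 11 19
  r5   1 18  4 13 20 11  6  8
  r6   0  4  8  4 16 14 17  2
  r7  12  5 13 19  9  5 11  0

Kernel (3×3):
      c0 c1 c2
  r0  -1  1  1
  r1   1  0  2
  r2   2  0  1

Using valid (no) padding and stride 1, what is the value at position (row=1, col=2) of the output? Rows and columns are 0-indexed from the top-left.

The receptive field on the input at this output position is [17 12 16 / 12 10 17 / 2 19 10]. Elementwise product with the kernel and sum: 17·-1 + 12·1 + 16·1 + 12·1 + 17·2 + 2·2 + 10·1.

71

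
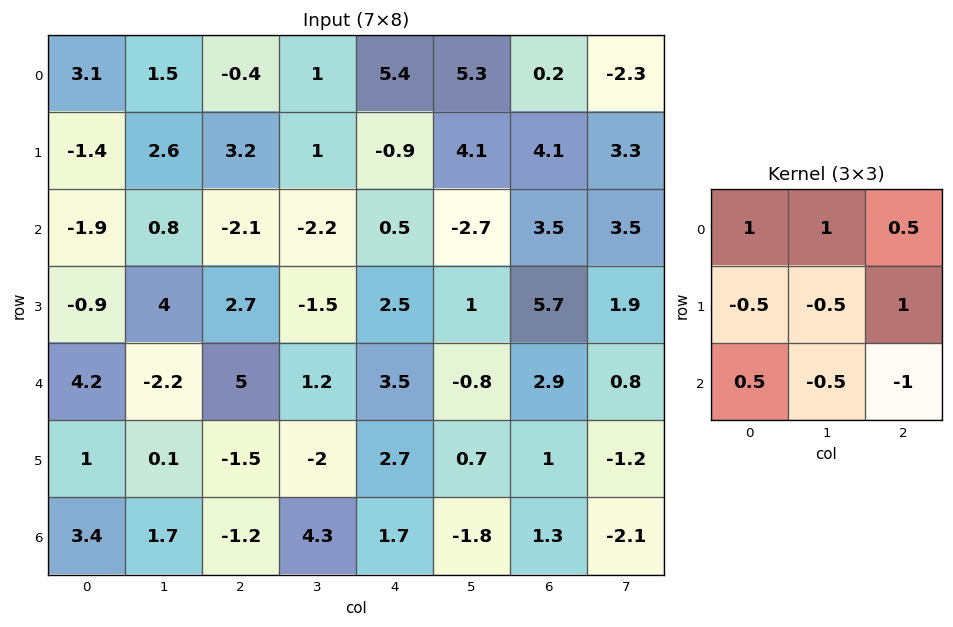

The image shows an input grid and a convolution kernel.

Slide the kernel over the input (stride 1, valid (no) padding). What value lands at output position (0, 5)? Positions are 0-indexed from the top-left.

The receptive field on the input at this output position is [5.3 0.2 -2.3 / 4.1 4.1 3.3 / -2.7 3.5 3.5]. Elementwise product with the kernel and sum: 5.3·1 + 0.2·1 + -2.3·0.5 + 4.1·-0.5 + 4.1·-0.5 + 3.3·1 + -2.7·0.5 + 3.5·-0.5 + 3.5·-1.

-3.05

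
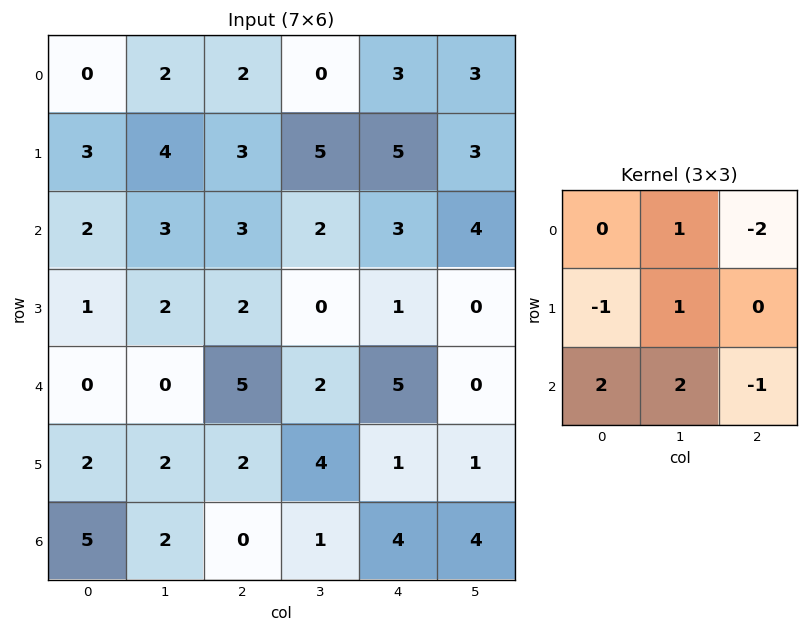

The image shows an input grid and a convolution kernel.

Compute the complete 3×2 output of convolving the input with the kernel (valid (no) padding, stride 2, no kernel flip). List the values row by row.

Output[0,0]: The receptive field on the input at this output position is [0 2 2 / 3 4 3 / 2 3 3]. Elementwise product with the kernel and sum: 2·1 + 2·-2 + 3·-1 + 4·1 + 2·2 + 3·2 + 3·-1.
Output[0,1]: The receptive field on the input at this output position is [2 0 3 / 3 5 5 / 3 2 3]. Elementwise product with the kernel and sum: 0·1 + 3·-2 + 3·-1 + 5·1 + 3·2 + 2·2 + 3·-1.

6 3
-7 3
4 -8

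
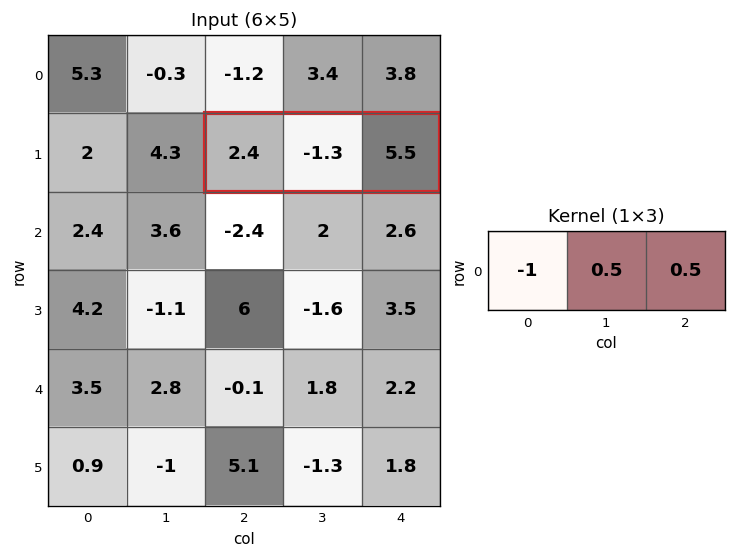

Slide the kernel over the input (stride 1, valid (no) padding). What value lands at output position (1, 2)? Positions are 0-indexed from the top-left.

The receptive field on the input at this output position is [2.4 -1.3 5.5]. Elementwise product with the kernel and sum: 2.4·-1 + -1.3·0.5 + 5.5·0.5.

-0.3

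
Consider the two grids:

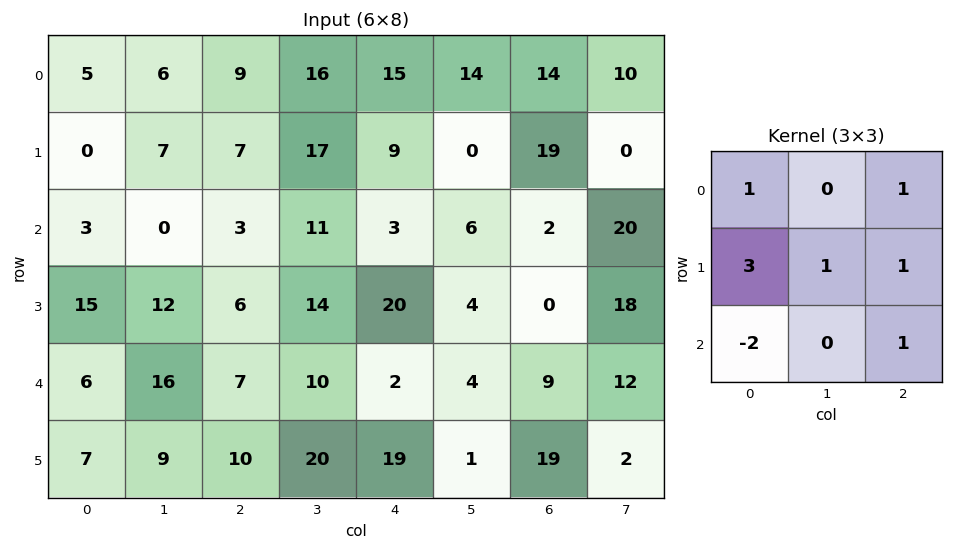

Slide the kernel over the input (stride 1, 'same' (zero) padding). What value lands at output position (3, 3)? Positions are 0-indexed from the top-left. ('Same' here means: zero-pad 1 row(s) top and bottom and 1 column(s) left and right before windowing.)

The receptive field on the zero-padded input at this output position is [3 11 3 / 6 14 20 / 7 10 2]. Elementwise product with the kernel and sum: 3·1 + 3·1 + 6·3 + 14·1 + 20·1 + 7·-2 + 2·1.

46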